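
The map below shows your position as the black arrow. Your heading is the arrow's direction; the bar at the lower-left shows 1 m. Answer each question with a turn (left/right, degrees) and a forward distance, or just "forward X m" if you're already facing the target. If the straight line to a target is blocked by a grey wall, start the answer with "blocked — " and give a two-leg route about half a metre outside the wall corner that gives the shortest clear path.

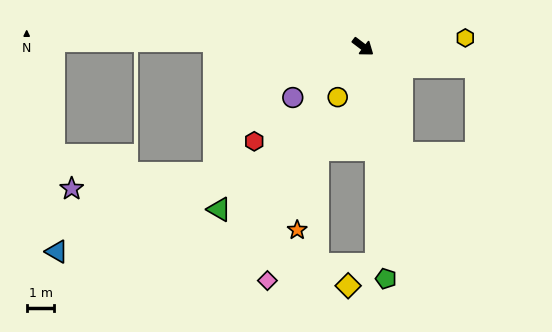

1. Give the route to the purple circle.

turn right 107°, forward 3.1 m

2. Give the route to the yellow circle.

turn right 80°, forward 2.0 m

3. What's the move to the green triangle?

turn right 94°, forward 7.8 m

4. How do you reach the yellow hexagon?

turn left 42°, forward 3.7 m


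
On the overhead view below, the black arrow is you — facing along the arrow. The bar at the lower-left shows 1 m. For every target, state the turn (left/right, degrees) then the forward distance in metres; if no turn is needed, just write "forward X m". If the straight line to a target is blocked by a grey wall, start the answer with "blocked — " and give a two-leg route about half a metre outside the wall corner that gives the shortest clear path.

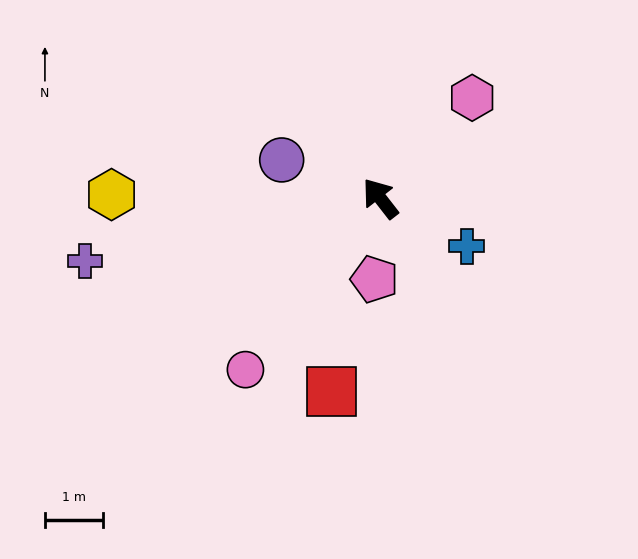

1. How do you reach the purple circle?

turn left 31°, forward 1.8 m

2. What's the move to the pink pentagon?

turn left 138°, forward 1.4 m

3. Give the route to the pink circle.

turn left 104°, forward 3.7 m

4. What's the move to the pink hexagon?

turn right 80°, forward 2.3 m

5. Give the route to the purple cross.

turn left 64°, forward 5.2 m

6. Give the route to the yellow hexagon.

turn left 51°, forward 4.6 m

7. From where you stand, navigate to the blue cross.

turn right 157°, forward 1.7 m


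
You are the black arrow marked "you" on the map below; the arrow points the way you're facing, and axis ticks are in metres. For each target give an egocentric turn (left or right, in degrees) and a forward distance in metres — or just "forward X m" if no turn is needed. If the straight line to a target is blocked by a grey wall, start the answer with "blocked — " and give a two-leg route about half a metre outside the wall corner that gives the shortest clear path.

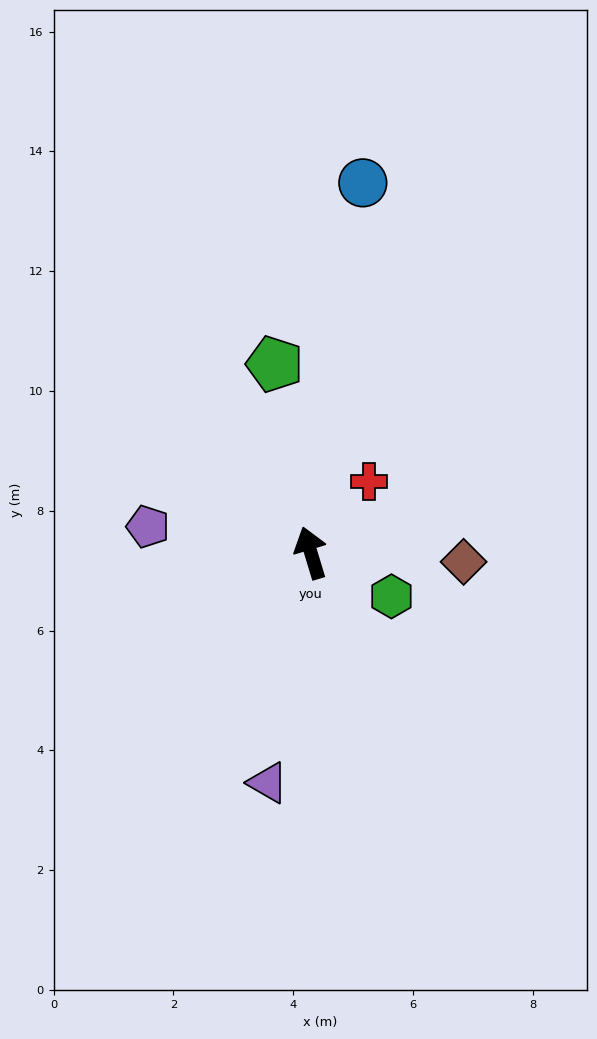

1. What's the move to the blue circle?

turn right 25°, forward 6.2 m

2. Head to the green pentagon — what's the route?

turn right 6°, forward 3.2 m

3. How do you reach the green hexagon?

turn right 135°, forward 1.5 m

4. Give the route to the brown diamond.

turn right 110°, forward 2.6 m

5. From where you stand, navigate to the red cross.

turn right 56°, forward 1.5 m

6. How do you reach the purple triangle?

turn left 153°, forward 3.9 m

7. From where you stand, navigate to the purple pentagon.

turn left 64°, forward 2.8 m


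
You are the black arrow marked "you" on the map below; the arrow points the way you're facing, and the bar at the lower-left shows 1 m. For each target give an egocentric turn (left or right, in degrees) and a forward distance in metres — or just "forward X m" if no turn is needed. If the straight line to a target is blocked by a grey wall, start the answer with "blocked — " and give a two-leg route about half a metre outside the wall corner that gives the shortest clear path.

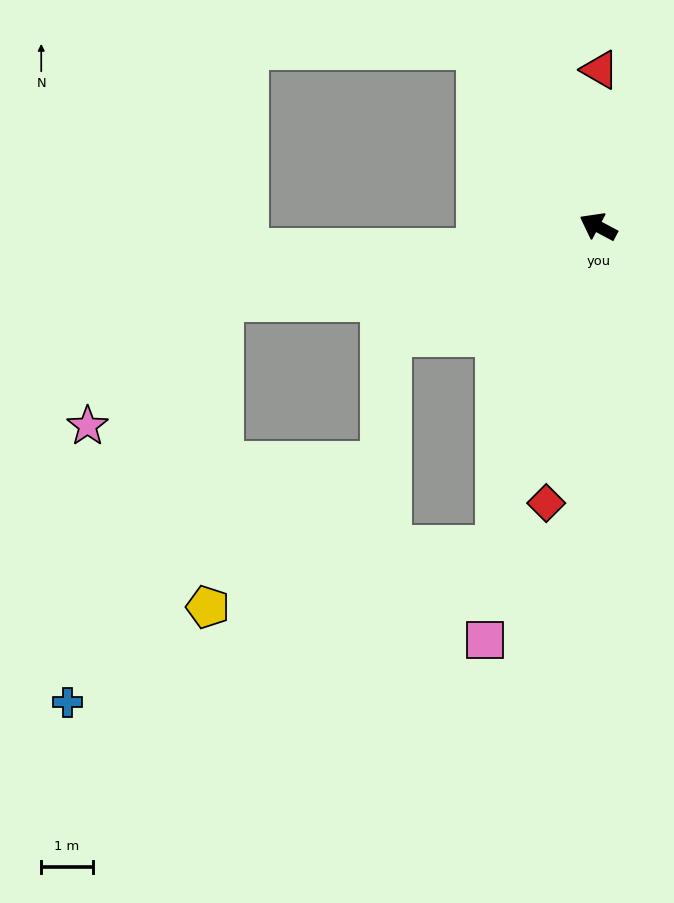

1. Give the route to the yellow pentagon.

blocked — turn left 101°, forward 6.6 m, then turn right 61°, forward 5.7 m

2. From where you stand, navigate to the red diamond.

turn left 107°, forward 5.5 m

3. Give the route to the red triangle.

turn right 63°, forward 3.1 m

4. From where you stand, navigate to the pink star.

blocked — turn left 39°, forward 7.5 m, then turn left 32°, forward 3.6 m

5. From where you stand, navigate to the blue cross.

blocked — turn left 101°, forward 6.6 m, then turn right 53°, forward 8.9 m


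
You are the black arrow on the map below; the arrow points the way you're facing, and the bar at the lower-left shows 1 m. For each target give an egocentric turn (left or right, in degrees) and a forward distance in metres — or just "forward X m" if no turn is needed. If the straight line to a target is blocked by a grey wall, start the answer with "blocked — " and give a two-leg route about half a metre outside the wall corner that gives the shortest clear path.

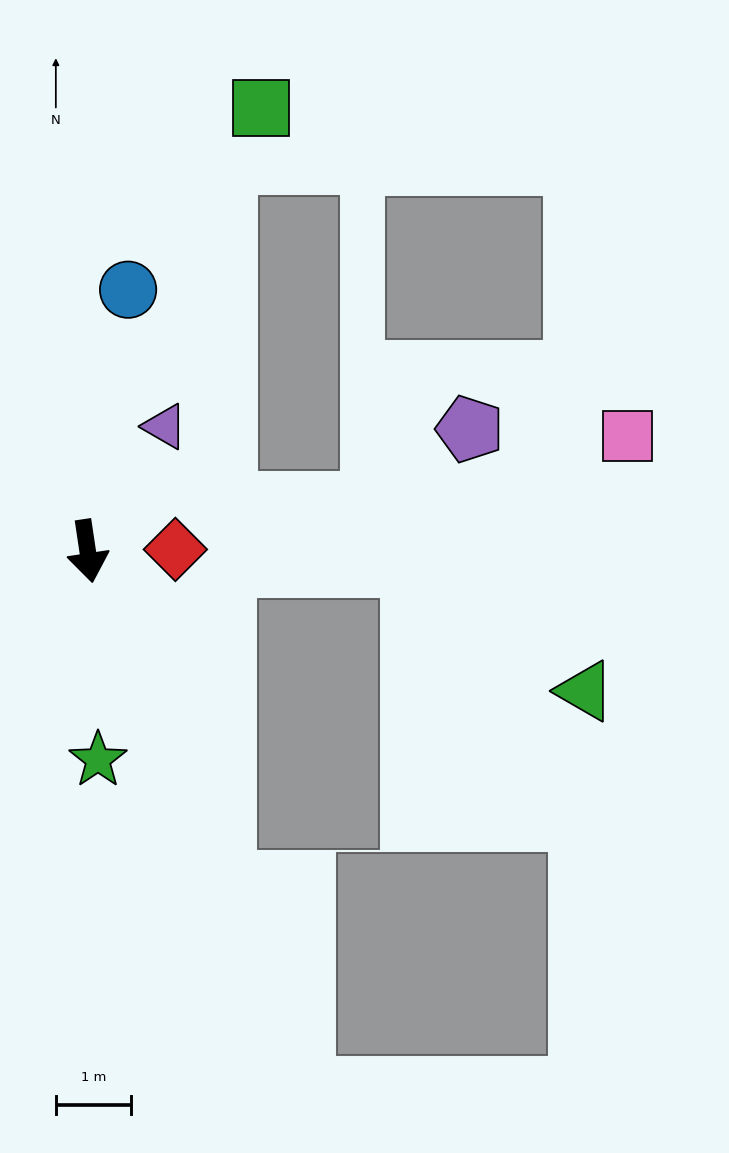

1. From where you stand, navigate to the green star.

turn right 6°, forward 2.8 m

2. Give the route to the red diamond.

turn left 83°, forward 1.2 m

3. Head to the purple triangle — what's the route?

turn left 140°, forward 1.9 m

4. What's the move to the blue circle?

turn left 163°, forward 3.5 m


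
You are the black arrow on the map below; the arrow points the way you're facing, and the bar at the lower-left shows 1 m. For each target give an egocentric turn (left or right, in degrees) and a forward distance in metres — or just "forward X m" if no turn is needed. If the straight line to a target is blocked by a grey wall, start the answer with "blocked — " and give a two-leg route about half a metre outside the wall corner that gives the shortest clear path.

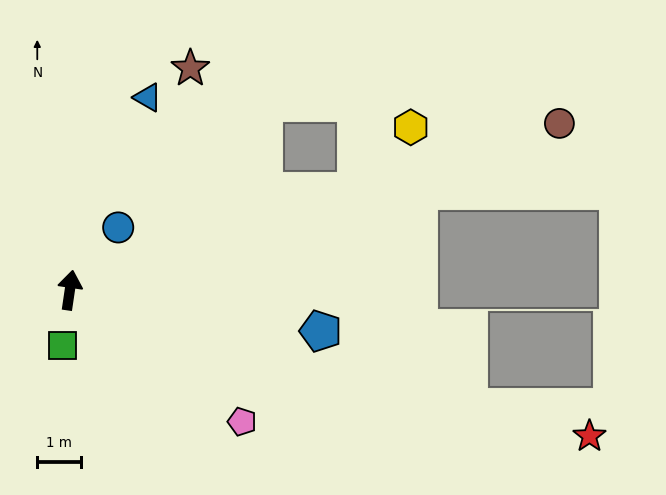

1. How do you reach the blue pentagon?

turn right 91°, forward 5.8 m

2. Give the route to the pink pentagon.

turn right 119°, forward 4.9 m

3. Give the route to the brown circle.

turn right 63°, forward 11.7 m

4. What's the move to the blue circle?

turn right 29°, forward 1.8 m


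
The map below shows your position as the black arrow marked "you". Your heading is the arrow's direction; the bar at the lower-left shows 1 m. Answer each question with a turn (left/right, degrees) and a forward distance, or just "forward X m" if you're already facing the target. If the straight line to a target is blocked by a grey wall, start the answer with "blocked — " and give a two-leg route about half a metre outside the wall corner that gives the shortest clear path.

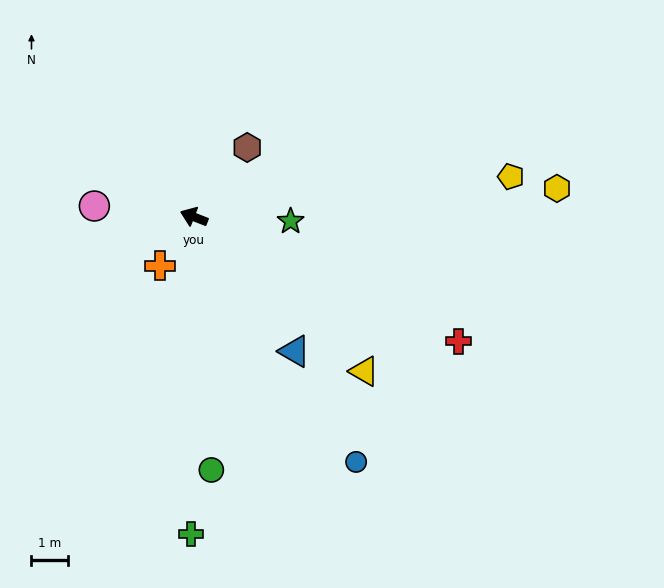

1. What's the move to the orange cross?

turn left 76°, forward 1.6 m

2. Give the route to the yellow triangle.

turn left 159°, forward 6.3 m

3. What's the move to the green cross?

turn left 111°, forward 8.7 m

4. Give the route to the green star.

turn right 161°, forward 2.7 m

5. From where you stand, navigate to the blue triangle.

turn left 148°, forward 4.6 m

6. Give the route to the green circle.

turn left 115°, forward 7.0 m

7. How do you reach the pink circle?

turn left 15°, forward 2.7 m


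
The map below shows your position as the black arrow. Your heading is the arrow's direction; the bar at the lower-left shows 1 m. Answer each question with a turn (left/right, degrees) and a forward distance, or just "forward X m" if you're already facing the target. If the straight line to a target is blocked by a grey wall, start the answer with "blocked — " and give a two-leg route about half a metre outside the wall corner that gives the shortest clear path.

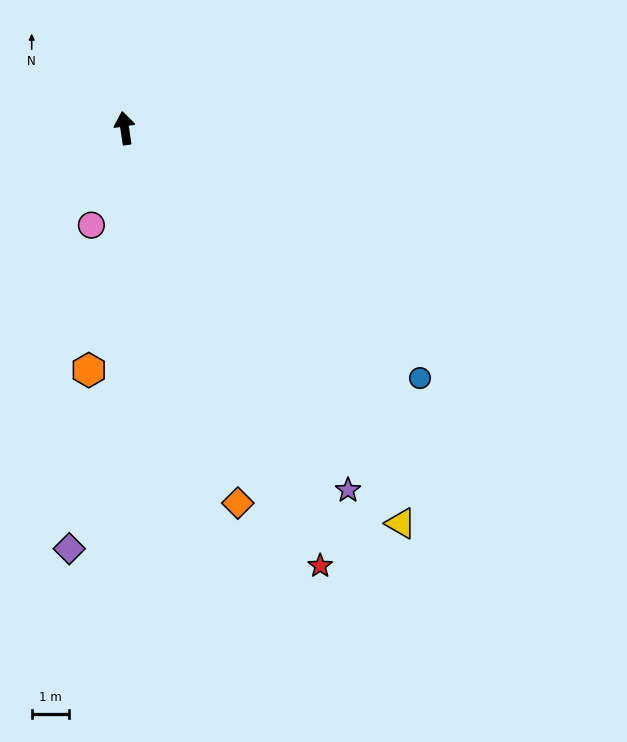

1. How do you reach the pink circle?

turn left 153°, forward 2.8 m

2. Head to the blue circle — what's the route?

turn right 139°, forward 10.4 m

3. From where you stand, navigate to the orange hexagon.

turn left 163°, forward 6.6 m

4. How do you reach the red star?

turn right 164°, forward 12.9 m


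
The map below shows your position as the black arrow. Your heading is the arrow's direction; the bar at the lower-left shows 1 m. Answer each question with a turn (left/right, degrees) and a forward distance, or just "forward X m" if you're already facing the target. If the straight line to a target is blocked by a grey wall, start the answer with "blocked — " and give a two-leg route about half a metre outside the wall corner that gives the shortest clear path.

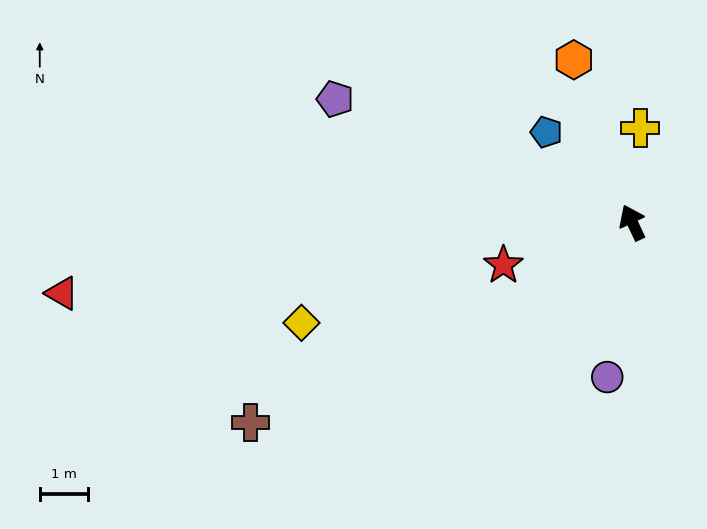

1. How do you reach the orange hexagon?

turn right 5°, forward 3.6 m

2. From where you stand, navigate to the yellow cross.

turn right 30°, forward 2.0 m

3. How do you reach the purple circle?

turn left 146°, forward 3.2 m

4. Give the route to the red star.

turn left 83°, forward 2.8 m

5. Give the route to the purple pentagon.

turn left 42°, forward 6.6 m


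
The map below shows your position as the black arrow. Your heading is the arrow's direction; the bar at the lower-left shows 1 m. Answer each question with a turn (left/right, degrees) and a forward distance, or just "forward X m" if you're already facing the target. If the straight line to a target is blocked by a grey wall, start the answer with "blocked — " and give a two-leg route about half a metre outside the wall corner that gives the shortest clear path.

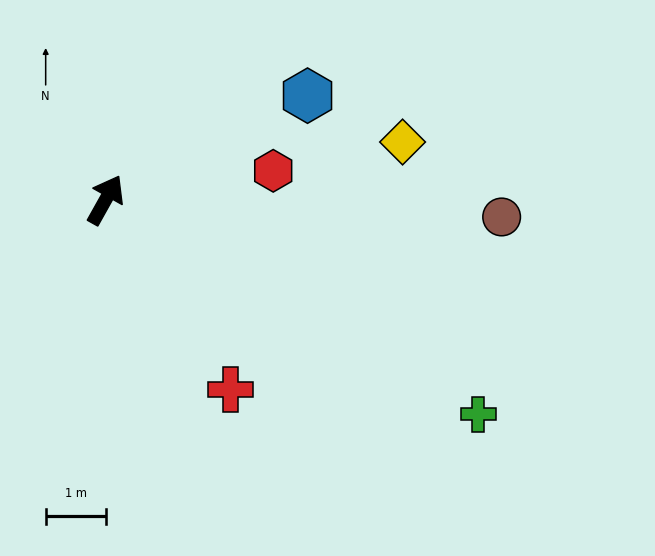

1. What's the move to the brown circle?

turn right 63°, forward 6.5 m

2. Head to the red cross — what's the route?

turn right 117°, forward 3.7 m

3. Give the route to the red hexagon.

turn right 51°, forward 2.8 m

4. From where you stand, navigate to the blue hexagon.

turn right 33°, forward 3.7 m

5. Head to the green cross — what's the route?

turn right 91°, forward 7.1 m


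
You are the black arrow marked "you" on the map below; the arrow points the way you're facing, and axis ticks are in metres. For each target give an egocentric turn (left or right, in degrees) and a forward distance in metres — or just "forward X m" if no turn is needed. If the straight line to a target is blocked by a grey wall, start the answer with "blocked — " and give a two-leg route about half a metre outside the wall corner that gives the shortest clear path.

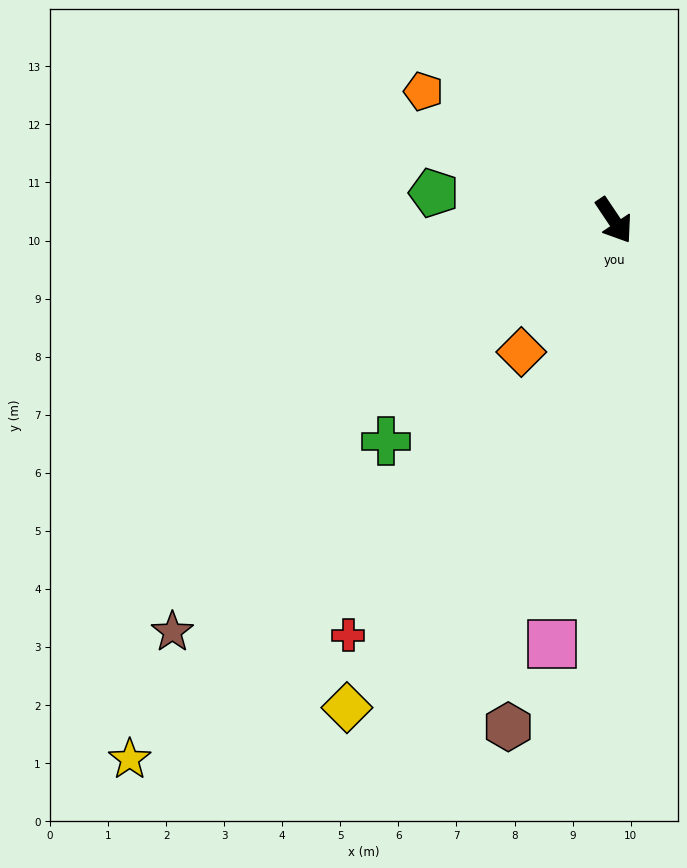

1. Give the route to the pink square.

turn right 42°, forward 7.4 m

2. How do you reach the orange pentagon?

turn right 158°, forward 4.0 m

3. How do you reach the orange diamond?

turn right 69°, forward 2.8 m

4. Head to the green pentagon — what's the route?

turn right 133°, forward 3.1 m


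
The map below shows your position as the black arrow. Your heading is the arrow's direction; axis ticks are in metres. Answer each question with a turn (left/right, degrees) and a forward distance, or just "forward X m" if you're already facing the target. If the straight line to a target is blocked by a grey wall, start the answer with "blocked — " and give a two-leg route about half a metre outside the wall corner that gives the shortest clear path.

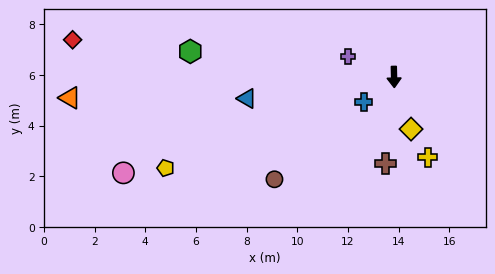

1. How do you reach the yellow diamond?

turn left 17°, forward 2.2 m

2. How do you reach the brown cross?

turn right 7°, forward 3.4 m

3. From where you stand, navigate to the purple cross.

turn right 116°, forward 2.0 m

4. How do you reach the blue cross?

turn right 52°, forward 1.6 m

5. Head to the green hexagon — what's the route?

turn right 99°, forward 8.1 m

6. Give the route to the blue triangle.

turn right 83°, forward 5.9 m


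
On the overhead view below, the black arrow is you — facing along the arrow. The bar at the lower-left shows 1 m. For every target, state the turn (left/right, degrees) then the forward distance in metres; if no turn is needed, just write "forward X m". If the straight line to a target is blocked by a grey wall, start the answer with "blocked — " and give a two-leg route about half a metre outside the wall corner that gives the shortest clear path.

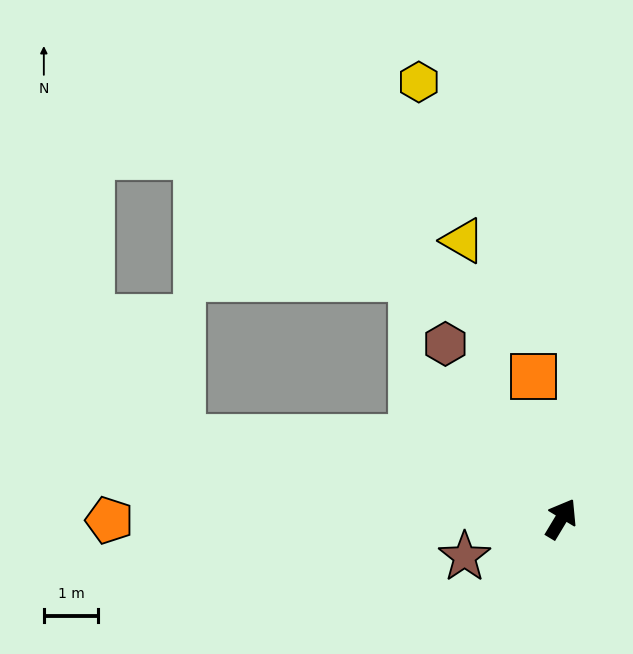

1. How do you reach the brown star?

turn left 142°, forward 1.9 m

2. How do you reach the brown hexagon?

turn left 65°, forward 3.8 m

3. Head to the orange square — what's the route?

turn left 42°, forward 2.7 m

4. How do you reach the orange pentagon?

turn left 121°, forward 8.3 m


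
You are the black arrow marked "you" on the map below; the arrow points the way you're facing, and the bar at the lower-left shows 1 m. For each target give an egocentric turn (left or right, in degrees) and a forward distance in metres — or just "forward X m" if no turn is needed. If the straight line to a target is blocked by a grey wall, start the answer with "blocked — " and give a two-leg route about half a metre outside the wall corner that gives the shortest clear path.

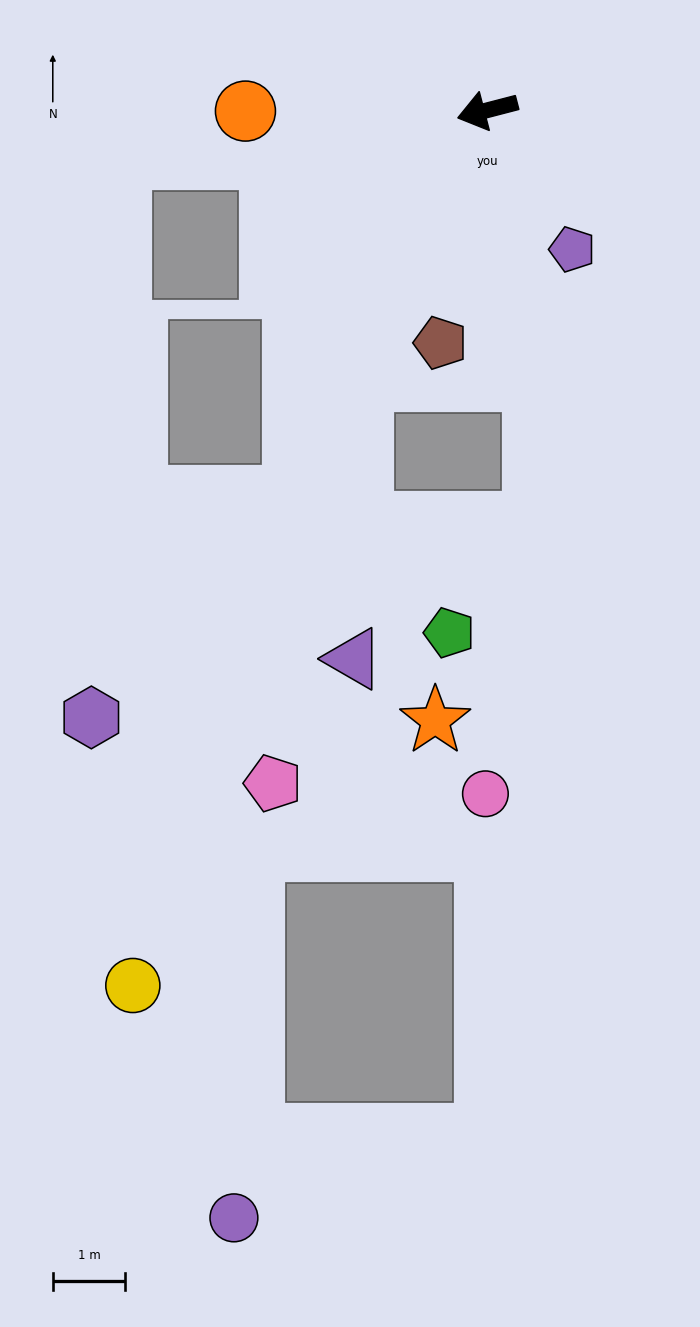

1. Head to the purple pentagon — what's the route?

turn left 107°, forward 2.3 m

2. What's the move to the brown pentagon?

turn left 64°, forward 3.3 m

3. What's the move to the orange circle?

turn right 14°, forward 3.3 m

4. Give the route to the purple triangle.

blocked — turn left 51°, forward 4.1 m, then turn left 23°, forward 3.9 m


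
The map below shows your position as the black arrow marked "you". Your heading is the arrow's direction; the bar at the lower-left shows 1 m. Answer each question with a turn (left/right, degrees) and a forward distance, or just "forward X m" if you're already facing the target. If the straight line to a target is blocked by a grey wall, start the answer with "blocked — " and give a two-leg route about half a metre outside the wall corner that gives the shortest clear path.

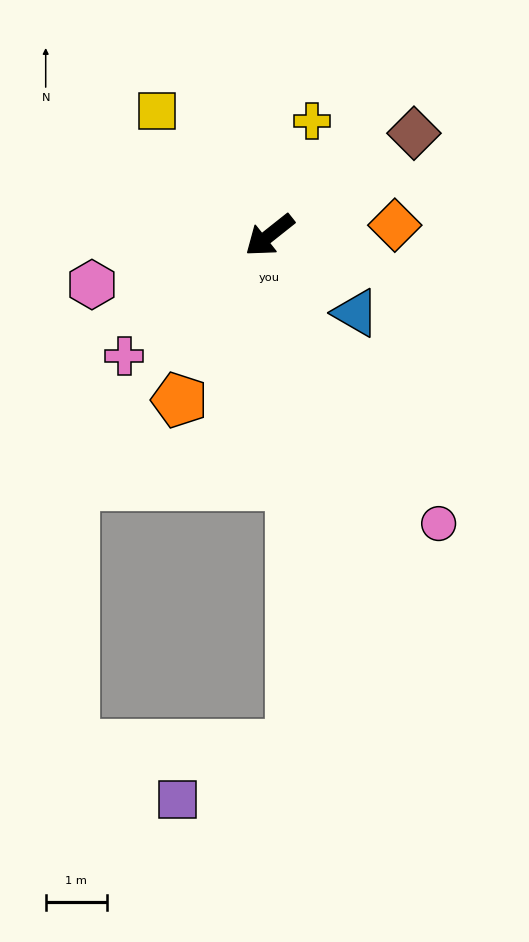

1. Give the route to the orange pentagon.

turn left 23°, forward 3.1 m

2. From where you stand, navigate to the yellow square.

turn right 86°, forward 2.7 m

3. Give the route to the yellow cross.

turn right 149°, forward 2.0 m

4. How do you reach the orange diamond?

turn left 146°, forward 2.1 m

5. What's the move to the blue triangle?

turn left 100°, forward 1.9 m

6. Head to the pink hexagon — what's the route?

turn right 23°, forward 3.0 m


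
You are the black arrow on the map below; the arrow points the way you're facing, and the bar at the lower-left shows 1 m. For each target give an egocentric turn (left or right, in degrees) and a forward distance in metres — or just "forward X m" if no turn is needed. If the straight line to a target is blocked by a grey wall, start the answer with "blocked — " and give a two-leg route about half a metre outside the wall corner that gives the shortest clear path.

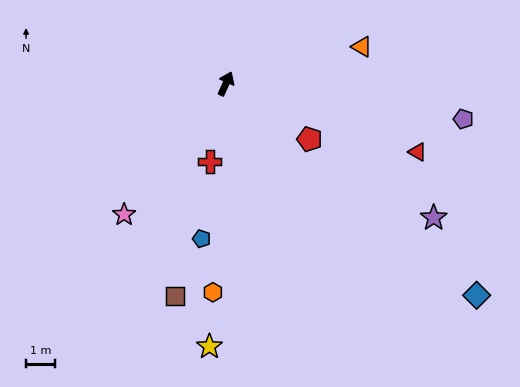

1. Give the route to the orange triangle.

turn right 50°, forward 4.9 m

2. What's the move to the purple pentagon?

turn right 74°, forward 8.4 m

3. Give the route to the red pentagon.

turn right 99°, forward 3.5 m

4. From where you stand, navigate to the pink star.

turn left 166°, forward 5.8 m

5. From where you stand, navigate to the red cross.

turn right 167°, forward 2.8 m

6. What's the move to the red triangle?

turn right 85°, forward 7.1 m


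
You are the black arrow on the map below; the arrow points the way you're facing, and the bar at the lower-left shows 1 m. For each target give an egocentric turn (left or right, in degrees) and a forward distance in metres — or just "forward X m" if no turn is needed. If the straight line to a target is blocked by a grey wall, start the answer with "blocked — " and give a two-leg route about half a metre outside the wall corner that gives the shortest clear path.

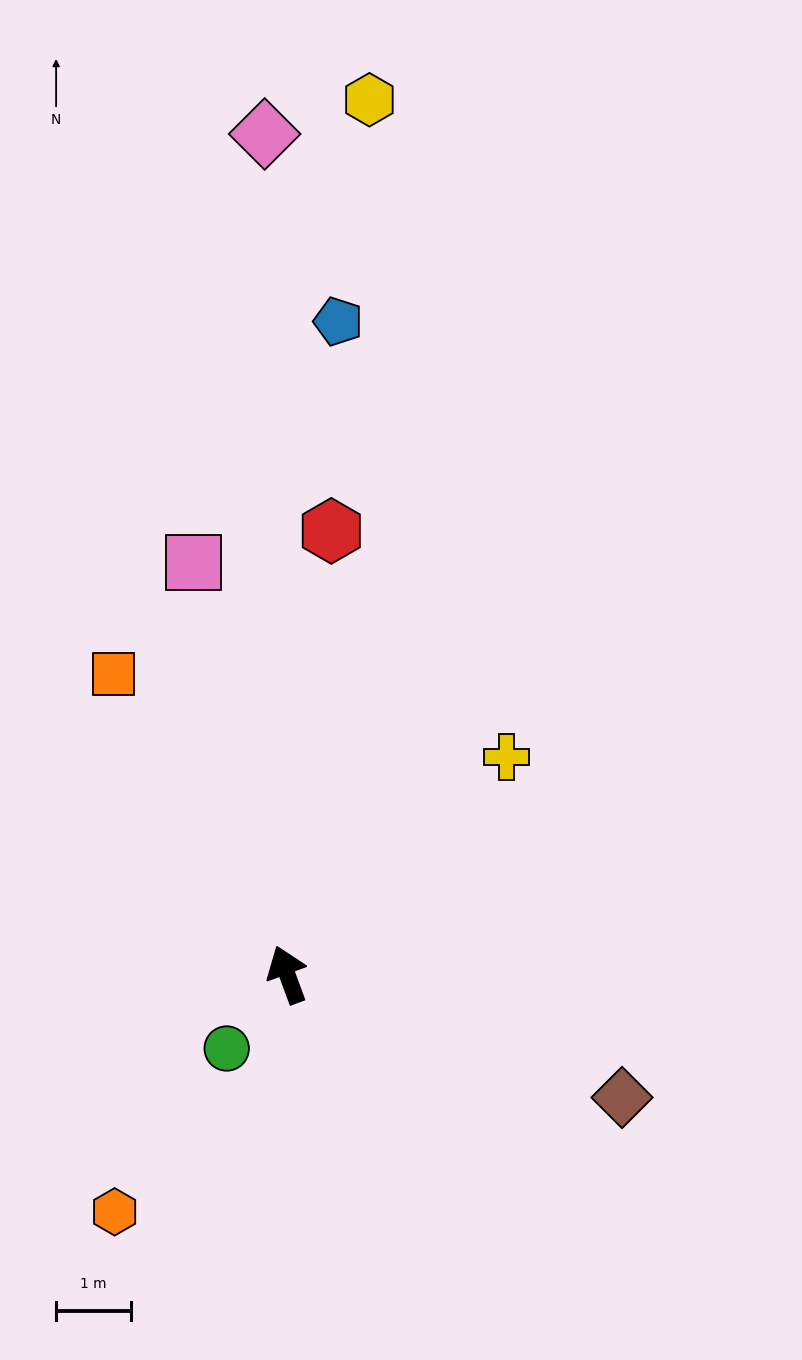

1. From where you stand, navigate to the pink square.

turn right 7°, forward 5.6 m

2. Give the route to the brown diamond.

turn right 130°, forward 4.7 m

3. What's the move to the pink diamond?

turn right 19°, forward 11.2 m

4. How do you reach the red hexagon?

turn right 26°, forward 5.9 m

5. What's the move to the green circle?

turn left 121°, forward 1.3 m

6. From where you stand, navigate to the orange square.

turn left 10°, forward 4.6 m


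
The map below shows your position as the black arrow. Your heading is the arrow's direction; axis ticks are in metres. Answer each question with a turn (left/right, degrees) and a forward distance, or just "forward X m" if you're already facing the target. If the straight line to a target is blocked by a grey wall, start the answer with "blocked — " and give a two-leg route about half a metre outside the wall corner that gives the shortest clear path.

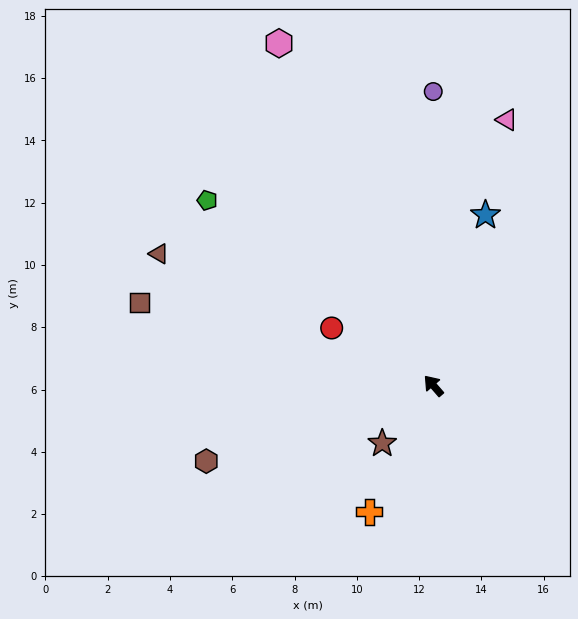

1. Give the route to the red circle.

turn left 19°, forward 3.8 m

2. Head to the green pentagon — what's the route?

turn left 10°, forward 9.4 m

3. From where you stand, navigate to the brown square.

turn left 33°, forward 9.8 m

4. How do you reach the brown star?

turn left 97°, forward 2.5 m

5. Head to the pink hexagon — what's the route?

turn right 17°, forward 12.1 m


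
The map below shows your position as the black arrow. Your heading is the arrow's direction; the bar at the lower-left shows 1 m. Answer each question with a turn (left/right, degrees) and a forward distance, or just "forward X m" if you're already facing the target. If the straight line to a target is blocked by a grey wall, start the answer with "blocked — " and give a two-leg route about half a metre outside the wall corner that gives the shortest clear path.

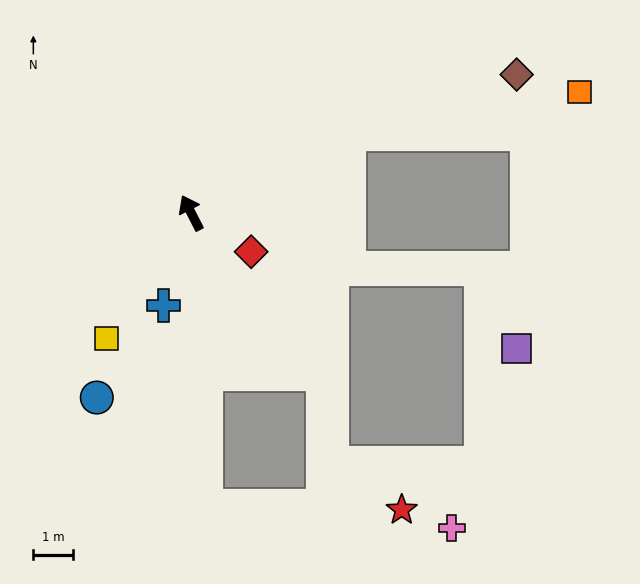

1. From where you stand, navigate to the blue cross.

turn left 136°, forward 2.4 m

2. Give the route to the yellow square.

turn left 119°, forward 3.8 m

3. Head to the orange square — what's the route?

blocked — turn right 90°, forward 4.4 m, then turn right 17°, forward 5.8 m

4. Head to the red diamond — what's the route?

turn right 150°, forward 1.8 m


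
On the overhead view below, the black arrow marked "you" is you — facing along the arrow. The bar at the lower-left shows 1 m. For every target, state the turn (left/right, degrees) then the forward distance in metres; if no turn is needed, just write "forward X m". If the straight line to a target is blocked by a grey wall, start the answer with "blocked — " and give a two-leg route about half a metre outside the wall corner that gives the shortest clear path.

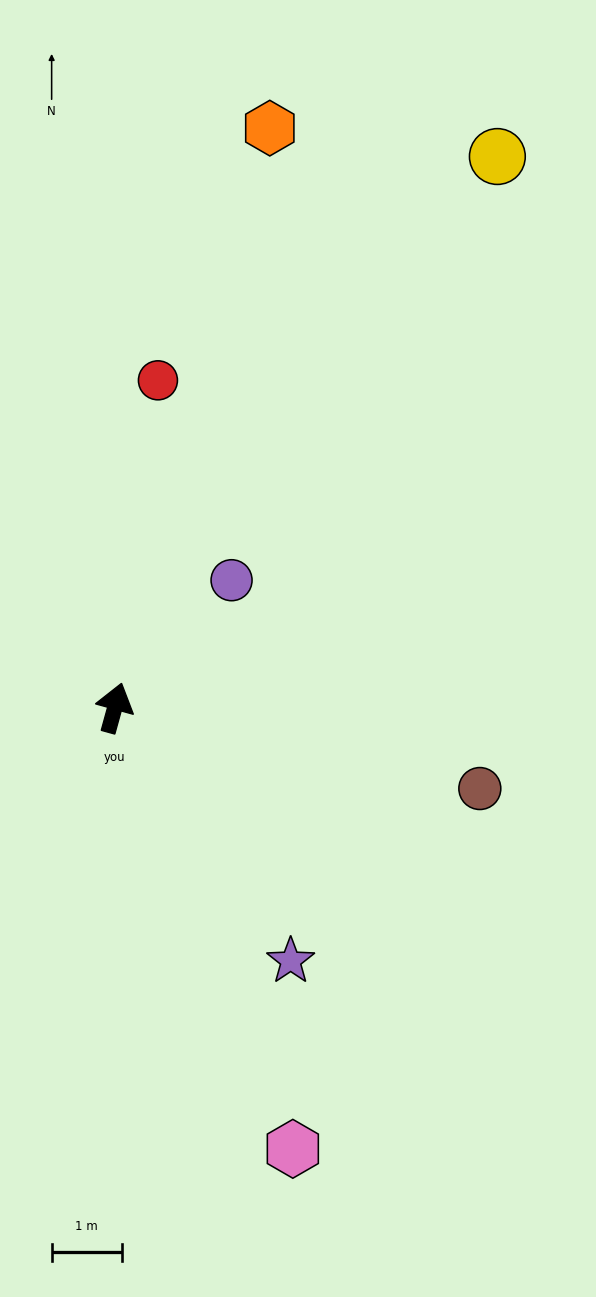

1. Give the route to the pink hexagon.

turn right 143°, forward 6.8 m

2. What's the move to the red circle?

turn left 8°, forward 4.7 m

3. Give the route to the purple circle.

turn right 27°, forward 2.5 m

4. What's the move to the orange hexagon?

forward 8.5 m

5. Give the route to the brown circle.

turn right 87°, forward 5.3 m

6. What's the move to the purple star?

turn right 130°, forward 4.4 m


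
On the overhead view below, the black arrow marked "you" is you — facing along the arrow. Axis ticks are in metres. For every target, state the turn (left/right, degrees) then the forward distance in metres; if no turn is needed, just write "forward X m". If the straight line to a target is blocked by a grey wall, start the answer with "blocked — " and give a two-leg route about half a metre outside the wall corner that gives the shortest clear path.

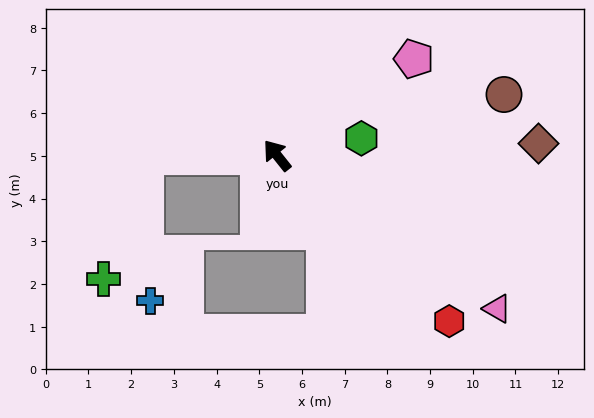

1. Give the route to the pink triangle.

turn right 163°, forward 6.3 m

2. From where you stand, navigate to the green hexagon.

turn right 117°, forward 2.0 m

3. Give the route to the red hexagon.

turn right 172°, forward 5.6 m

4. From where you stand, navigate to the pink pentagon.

turn right 93°, forward 3.9 m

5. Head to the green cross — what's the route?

blocked — turn left 52°, forward 3.1 m, then turn left 70°, forward 3.0 m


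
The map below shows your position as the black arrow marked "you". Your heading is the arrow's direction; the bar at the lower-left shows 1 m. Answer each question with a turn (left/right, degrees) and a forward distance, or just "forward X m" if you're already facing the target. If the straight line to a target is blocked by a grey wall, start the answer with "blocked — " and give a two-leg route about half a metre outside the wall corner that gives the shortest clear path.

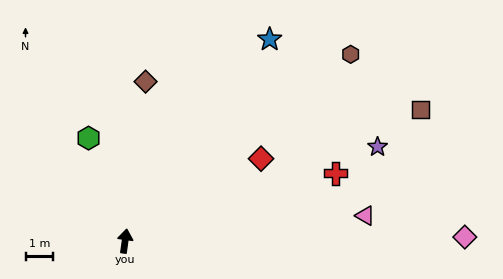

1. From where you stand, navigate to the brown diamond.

forward 5.8 m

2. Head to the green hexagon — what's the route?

turn left 27°, forward 3.9 m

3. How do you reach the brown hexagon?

turn right 42°, forward 10.6 m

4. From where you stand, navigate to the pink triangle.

turn right 76°, forward 8.7 m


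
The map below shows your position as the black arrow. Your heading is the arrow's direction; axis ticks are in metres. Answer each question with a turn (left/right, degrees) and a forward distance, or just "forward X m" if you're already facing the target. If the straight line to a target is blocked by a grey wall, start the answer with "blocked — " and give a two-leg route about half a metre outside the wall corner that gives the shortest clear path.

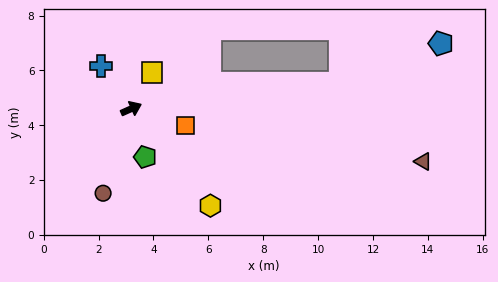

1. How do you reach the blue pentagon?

blocked — turn right 17°, forward 7.7 m, then turn left 15°, forward 4.0 m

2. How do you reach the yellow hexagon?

turn right 75°, forward 4.6 m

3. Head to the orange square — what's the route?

turn right 41°, forward 2.1 m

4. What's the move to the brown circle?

turn right 132°, forward 3.2 m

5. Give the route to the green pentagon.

turn right 98°, forward 1.8 m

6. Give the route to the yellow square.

turn left 36°, forward 1.5 m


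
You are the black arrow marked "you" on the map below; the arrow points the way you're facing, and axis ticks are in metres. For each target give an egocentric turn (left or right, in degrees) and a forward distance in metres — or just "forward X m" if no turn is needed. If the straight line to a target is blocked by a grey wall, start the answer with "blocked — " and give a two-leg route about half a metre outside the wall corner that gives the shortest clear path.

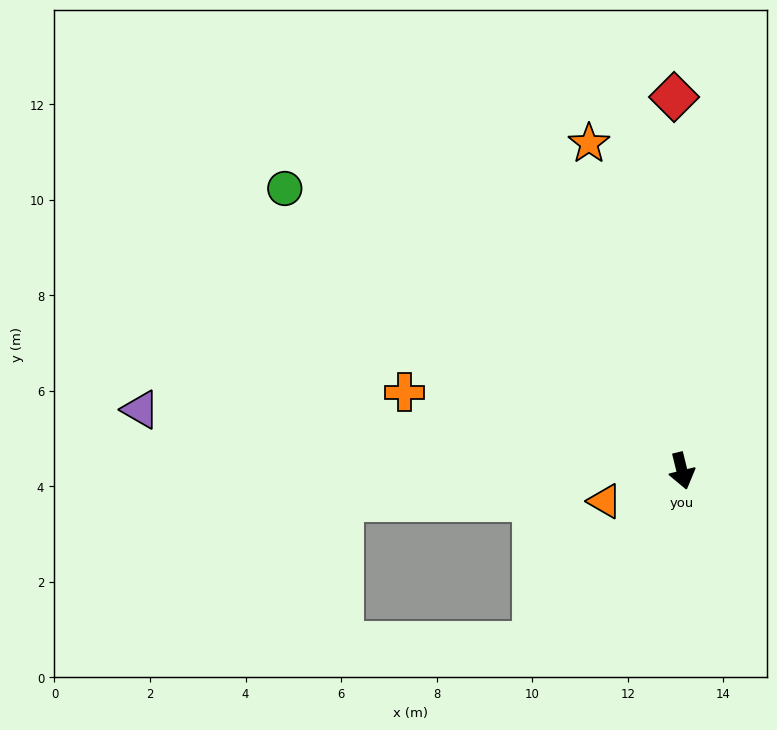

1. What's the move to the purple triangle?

turn right 110°, forward 11.4 m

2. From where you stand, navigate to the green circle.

turn right 139°, forward 10.2 m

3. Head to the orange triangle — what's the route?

turn right 82°, forward 1.7 m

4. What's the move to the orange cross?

turn right 120°, forward 6.0 m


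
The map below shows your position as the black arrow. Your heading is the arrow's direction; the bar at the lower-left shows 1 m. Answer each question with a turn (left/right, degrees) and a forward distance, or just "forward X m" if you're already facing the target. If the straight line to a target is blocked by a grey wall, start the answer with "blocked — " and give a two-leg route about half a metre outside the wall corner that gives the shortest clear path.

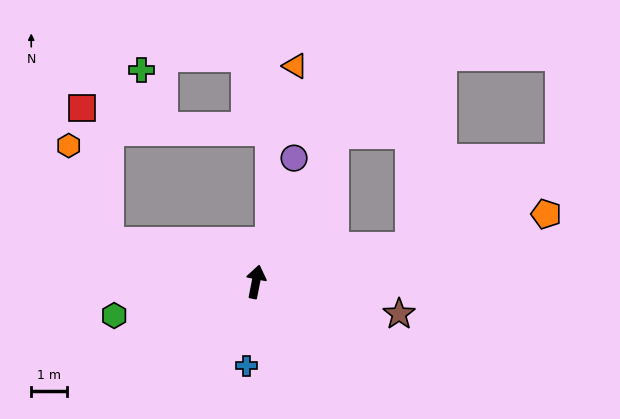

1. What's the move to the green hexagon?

turn left 115°, forward 4.1 m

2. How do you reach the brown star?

turn right 92°, forward 4.1 m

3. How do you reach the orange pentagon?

turn right 66°, forward 8.4 m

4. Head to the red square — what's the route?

blocked — turn left 86°, forward 4.3 m, then turn right 63°, forward 3.9 m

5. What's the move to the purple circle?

turn right 6°, forward 3.7 m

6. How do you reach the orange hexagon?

blocked — turn left 86°, forward 4.3 m, then turn right 52°, forward 3.0 m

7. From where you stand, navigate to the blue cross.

turn right 175°, forward 2.4 m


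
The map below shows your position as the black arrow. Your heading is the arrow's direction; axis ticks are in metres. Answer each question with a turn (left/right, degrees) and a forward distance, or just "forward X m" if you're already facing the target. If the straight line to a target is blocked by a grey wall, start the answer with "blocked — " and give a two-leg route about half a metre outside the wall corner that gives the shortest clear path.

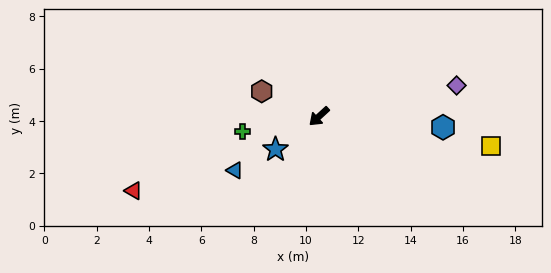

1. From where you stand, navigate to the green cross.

turn right 32°, forward 3.0 m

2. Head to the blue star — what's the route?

turn right 5°, forward 2.1 m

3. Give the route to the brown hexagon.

turn right 66°, forward 2.4 m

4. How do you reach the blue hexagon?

turn left 132°, forward 4.8 m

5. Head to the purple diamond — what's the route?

turn left 150°, forward 5.4 m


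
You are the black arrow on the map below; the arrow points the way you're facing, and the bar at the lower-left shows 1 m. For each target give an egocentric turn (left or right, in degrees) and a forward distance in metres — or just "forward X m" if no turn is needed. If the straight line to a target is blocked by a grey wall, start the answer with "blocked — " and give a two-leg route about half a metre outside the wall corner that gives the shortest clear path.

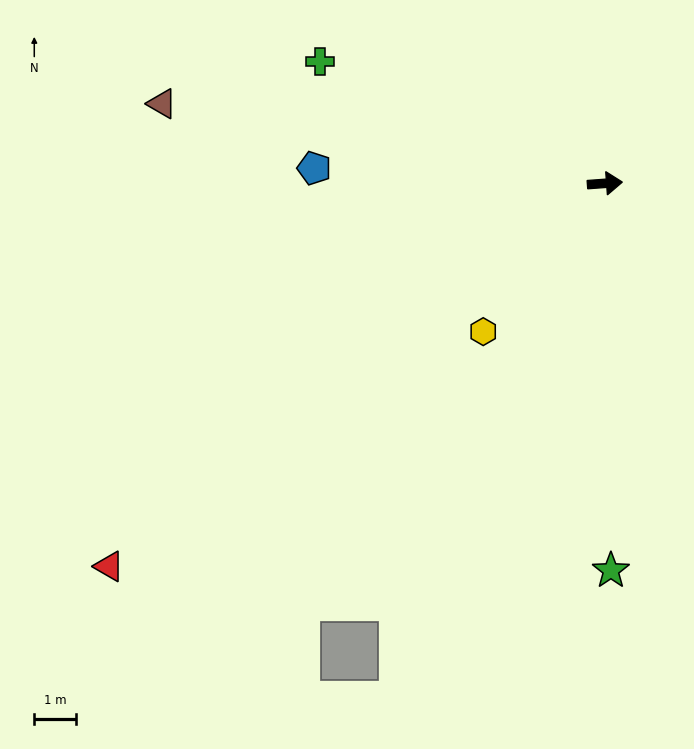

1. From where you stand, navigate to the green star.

turn right 93°, forward 9.3 m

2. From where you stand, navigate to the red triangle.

turn right 146°, forward 15.0 m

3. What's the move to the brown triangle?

turn left 166°, forward 10.8 m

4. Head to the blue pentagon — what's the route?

turn left 173°, forward 7.0 m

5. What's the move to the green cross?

turn left 153°, forward 7.4 m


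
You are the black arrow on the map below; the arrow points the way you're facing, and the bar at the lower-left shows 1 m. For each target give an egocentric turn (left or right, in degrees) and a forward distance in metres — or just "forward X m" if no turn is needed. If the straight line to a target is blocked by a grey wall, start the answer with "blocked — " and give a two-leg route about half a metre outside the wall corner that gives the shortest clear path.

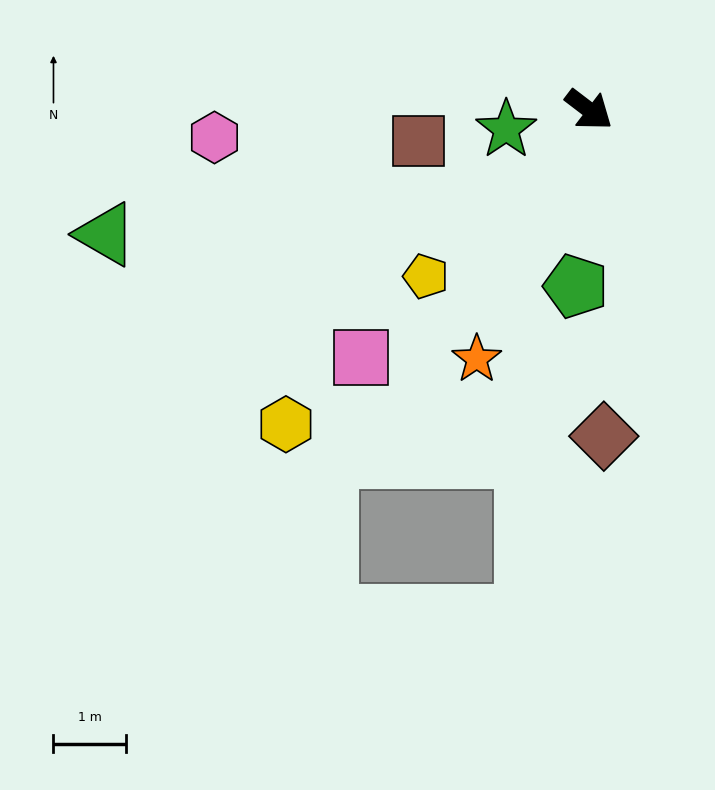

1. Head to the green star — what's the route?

turn right 129°, forward 1.2 m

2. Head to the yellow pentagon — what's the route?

turn right 97°, forward 3.2 m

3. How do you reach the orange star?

turn right 77°, forward 3.8 m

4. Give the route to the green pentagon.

turn right 57°, forward 2.4 m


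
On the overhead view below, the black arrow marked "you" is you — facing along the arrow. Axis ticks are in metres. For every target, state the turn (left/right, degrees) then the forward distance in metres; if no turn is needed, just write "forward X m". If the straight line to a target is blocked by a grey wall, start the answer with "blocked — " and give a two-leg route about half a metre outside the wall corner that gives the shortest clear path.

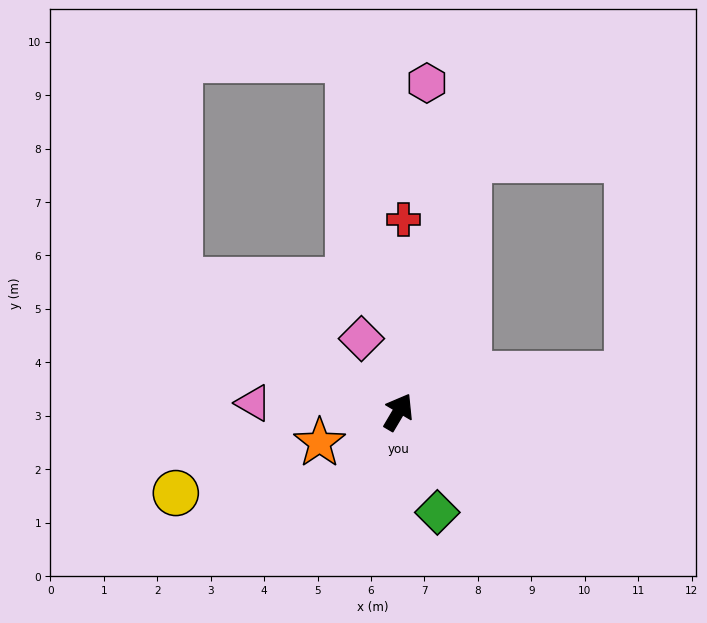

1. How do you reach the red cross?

turn left 29°, forward 3.6 m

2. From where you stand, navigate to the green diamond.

turn right 128°, forward 2.0 m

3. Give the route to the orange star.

turn left 142°, forward 1.6 m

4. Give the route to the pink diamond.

turn left 57°, forward 1.5 m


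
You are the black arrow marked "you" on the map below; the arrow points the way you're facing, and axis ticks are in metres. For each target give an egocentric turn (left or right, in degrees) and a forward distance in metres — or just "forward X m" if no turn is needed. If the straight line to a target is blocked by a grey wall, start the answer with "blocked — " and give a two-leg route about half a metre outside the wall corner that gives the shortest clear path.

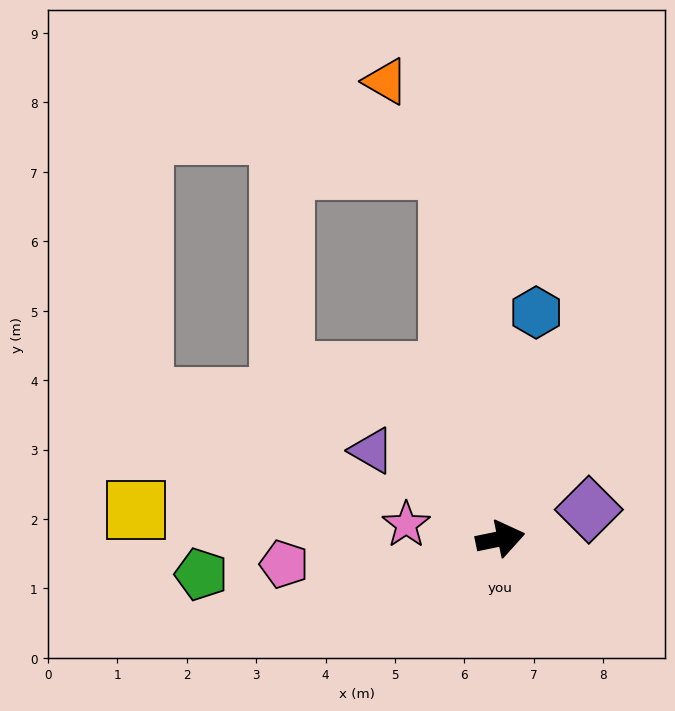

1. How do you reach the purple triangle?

turn left 134°, forward 2.2 m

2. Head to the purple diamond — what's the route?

turn left 7°, forward 1.3 m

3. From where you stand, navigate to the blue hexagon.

turn left 69°, forward 3.3 m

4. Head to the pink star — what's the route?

turn left 160°, forward 1.4 m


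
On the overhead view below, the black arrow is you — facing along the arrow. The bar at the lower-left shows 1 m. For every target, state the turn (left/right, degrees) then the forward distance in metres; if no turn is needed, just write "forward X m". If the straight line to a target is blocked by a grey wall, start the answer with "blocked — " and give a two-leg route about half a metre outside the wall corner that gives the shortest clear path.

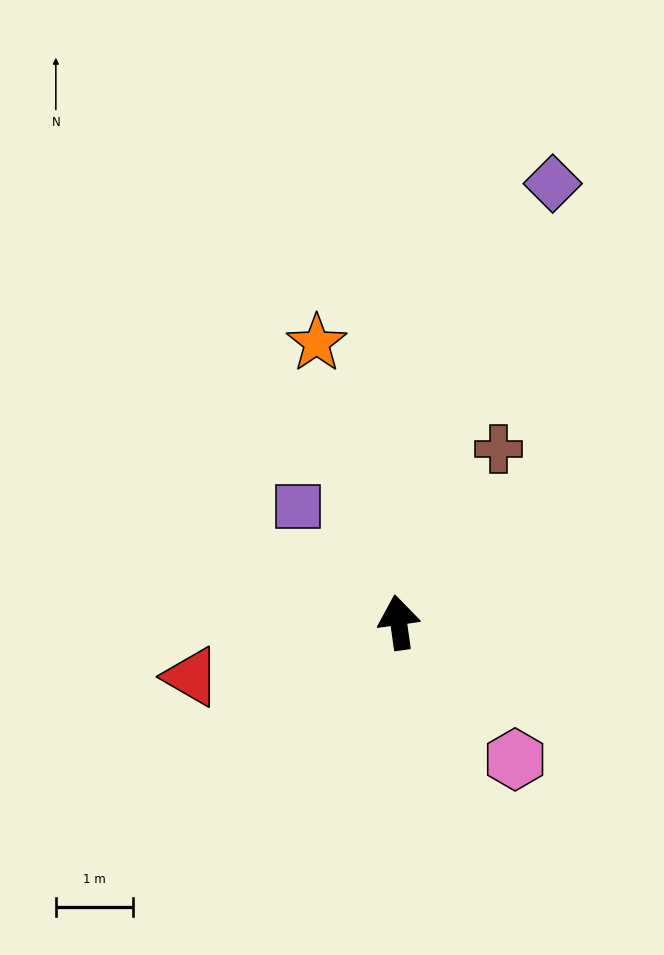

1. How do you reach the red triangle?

turn left 97°, forward 2.8 m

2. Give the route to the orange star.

turn left 8°, forward 3.8 m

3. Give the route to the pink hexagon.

turn right 148°, forward 2.3 m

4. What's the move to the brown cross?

turn right 38°, forward 2.6 m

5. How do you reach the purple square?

turn left 33°, forward 2.0 m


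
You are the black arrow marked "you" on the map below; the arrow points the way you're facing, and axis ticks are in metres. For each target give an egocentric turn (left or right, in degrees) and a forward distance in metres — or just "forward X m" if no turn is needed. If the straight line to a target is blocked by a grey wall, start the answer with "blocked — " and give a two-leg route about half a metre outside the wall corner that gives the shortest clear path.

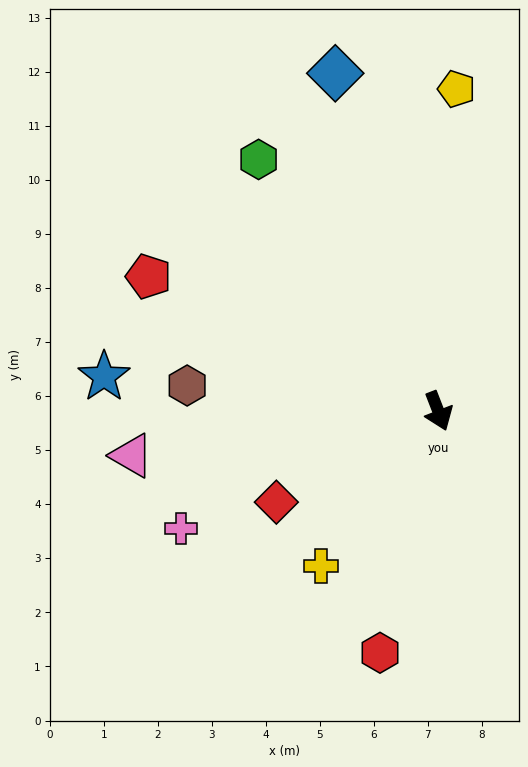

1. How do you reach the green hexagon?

turn right 166°, forward 5.7 m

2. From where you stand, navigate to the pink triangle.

turn right 103°, forward 5.7 m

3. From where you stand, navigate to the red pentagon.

turn right 136°, forward 5.9 m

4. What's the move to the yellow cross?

turn right 58°, forward 3.6 m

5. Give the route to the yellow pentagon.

turn left 156°, forward 6.0 m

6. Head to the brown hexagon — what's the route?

turn right 117°, forward 4.7 m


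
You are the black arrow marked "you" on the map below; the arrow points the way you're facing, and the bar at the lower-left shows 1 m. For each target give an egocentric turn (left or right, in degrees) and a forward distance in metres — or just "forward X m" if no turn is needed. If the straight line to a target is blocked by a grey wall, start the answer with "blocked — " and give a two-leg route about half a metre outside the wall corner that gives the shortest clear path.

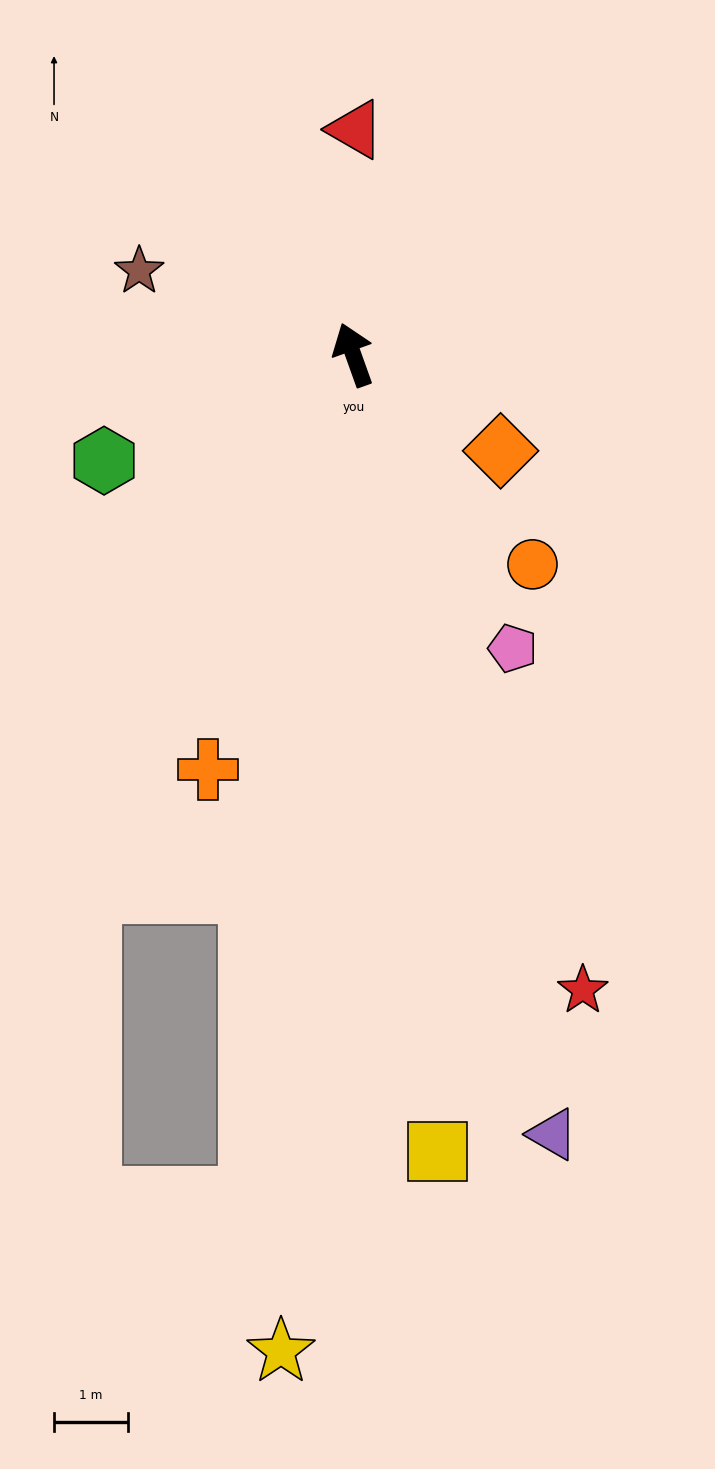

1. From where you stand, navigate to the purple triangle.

turn left 175°, forward 10.9 m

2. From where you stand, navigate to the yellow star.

turn left 156°, forward 13.5 m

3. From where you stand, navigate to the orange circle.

turn right 159°, forward 3.7 m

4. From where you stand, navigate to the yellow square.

turn left 166°, forward 10.8 m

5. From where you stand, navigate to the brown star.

turn left 49°, forward 3.1 m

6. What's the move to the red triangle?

turn right 20°, forward 3.0 m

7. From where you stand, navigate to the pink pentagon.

turn right 171°, forward 4.5 m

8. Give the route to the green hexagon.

turn left 93°, forward 3.7 m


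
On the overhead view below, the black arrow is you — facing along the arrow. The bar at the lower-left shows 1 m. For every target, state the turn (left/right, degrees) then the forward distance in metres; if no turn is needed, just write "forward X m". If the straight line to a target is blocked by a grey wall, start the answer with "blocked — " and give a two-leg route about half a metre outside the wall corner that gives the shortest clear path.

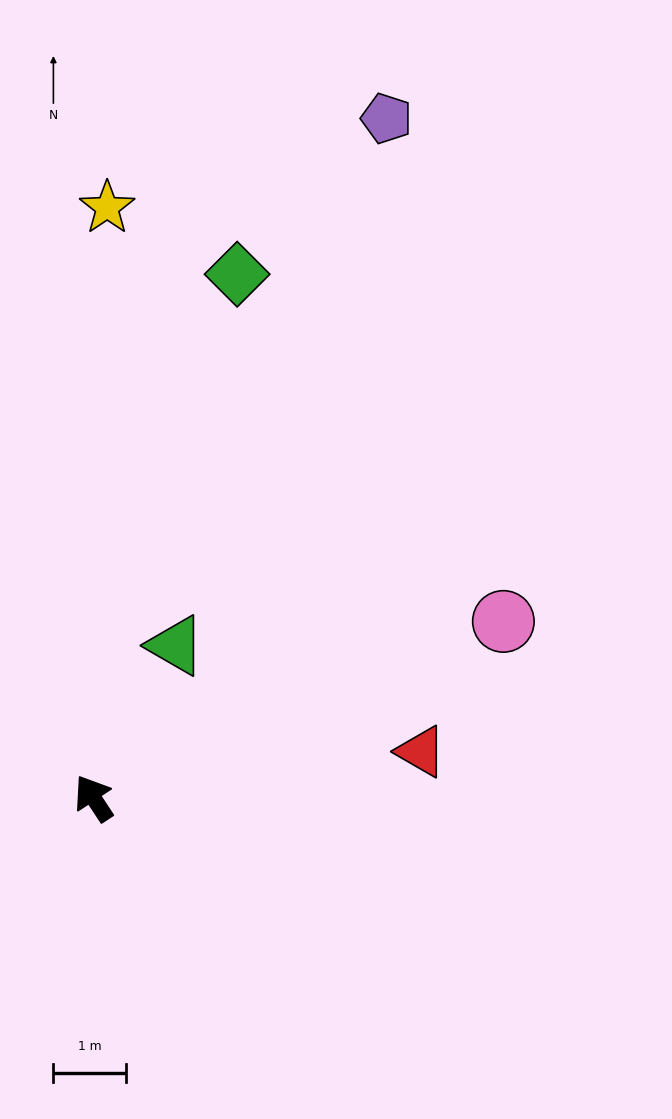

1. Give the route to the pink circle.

turn right 100°, forward 6.1 m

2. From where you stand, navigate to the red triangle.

turn right 115°, forward 4.5 m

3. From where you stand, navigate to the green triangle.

turn right 62°, forward 2.4 m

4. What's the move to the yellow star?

turn right 35°, forward 8.1 m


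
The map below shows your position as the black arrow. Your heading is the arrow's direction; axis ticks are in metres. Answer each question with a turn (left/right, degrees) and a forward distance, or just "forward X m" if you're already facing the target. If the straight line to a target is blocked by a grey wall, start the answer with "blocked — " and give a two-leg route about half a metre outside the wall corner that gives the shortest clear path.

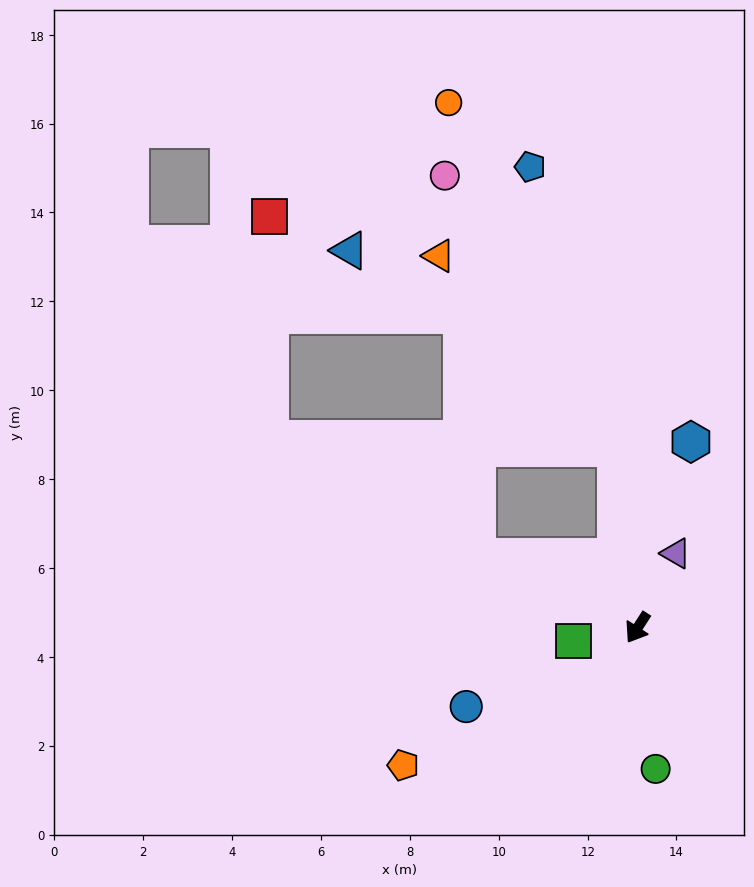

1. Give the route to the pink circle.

blocked — turn right 140°, forward 4.1 m, then turn left 25°, forward 7.2 m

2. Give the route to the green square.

turn right 45°, forward 1.5 m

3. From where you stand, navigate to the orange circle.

blocked — turn right 140°, forward 4.1 m, then turn left 19°, forward 8.6 m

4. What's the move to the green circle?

turn left 40°, forward 3.2 m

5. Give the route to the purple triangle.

turn right 174°, forward 1.9 m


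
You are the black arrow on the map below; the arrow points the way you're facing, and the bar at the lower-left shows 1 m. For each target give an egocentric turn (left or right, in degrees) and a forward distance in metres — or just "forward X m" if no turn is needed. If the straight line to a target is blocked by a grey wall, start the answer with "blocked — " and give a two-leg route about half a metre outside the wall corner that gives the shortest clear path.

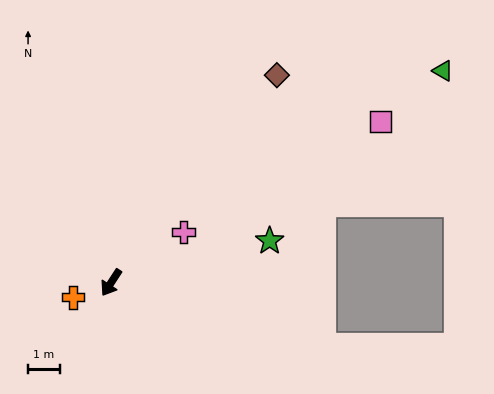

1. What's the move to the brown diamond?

turn left 174°, forward 8.3 m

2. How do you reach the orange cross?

turn right 36°, forward 1.3 m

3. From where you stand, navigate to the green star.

turn left 138°, forward 5.1 m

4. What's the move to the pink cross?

turn left 158°, forward 2.8 m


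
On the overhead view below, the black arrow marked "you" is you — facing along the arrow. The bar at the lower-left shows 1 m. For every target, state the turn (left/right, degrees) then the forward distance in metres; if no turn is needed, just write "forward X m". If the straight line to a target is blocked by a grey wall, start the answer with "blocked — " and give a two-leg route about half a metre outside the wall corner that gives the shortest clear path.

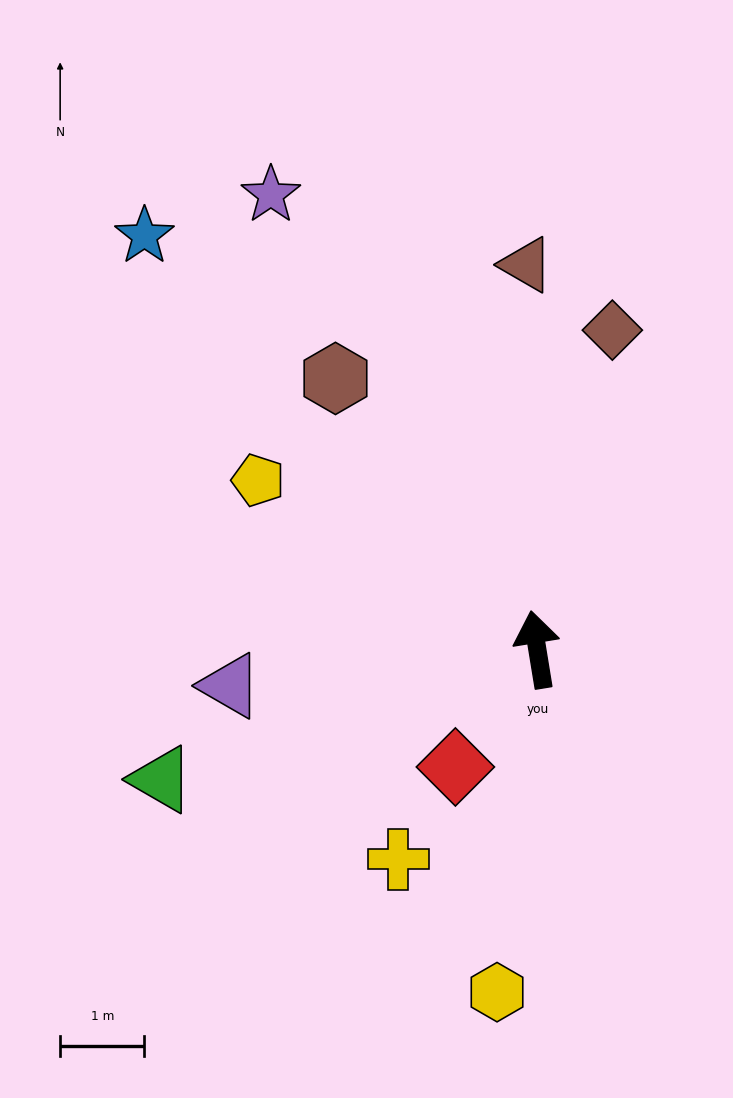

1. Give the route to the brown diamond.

turn right 22°, forward 3.9 m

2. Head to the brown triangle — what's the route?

turn right 8°, forward 4.6 m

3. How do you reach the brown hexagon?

turn left 27°, forward 4.0 m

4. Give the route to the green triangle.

turn left 100°, forward 4.7 m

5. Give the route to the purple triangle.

turn left 87°, forward 3.7 m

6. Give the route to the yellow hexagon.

turn left 164°, forward 4.1 m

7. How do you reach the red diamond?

turn left 136°, forward 1.7 m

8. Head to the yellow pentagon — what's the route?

turn left 50°, forward 3.9 m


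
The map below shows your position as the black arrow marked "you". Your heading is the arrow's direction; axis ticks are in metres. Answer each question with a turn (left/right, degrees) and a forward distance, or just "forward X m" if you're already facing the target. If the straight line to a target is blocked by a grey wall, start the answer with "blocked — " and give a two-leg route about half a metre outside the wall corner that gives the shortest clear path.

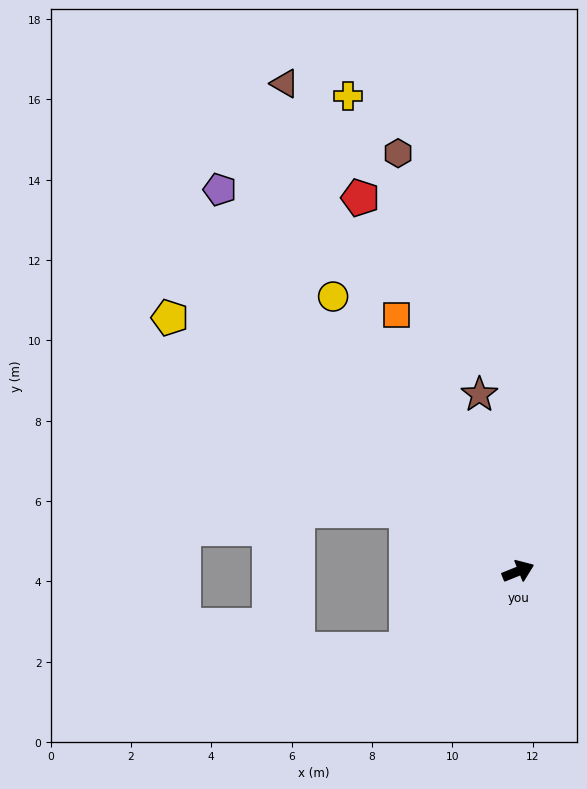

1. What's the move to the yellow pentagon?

turn left 122°, forward 10.7 m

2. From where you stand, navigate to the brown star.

turn left 80°, forward 4.5 m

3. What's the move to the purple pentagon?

turn left 106°, forward 12.1 m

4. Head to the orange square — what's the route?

turn left 94°, forward 7.1 m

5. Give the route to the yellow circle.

turn left 102°, forward 8.2 m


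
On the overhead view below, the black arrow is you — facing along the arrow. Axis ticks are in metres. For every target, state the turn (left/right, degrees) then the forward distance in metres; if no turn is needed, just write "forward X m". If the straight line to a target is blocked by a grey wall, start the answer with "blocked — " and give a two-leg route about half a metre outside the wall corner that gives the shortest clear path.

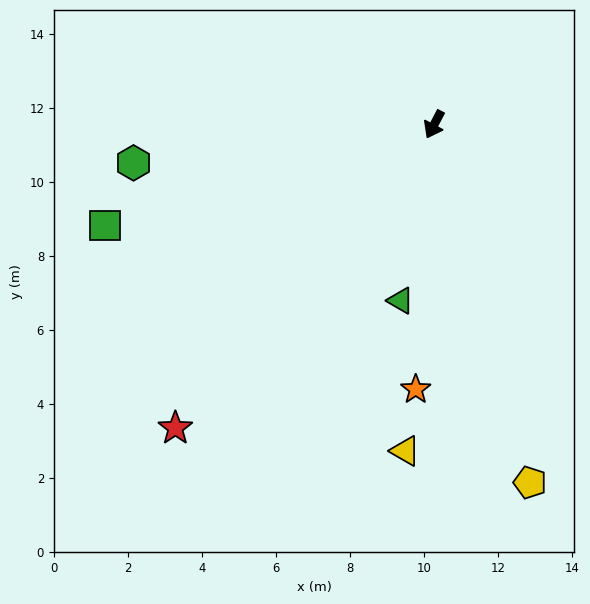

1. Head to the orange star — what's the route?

turn left 24°, forward 7.2 m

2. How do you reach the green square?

turn right 45°, forward 9.3 m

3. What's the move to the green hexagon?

turn right 55°, forward 8.2 m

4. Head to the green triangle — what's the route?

turn left 17°, forward 4.8 m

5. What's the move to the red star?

turn right 13°, forward 10.8 m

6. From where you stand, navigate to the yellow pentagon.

turn left 43°, forward 10.0 m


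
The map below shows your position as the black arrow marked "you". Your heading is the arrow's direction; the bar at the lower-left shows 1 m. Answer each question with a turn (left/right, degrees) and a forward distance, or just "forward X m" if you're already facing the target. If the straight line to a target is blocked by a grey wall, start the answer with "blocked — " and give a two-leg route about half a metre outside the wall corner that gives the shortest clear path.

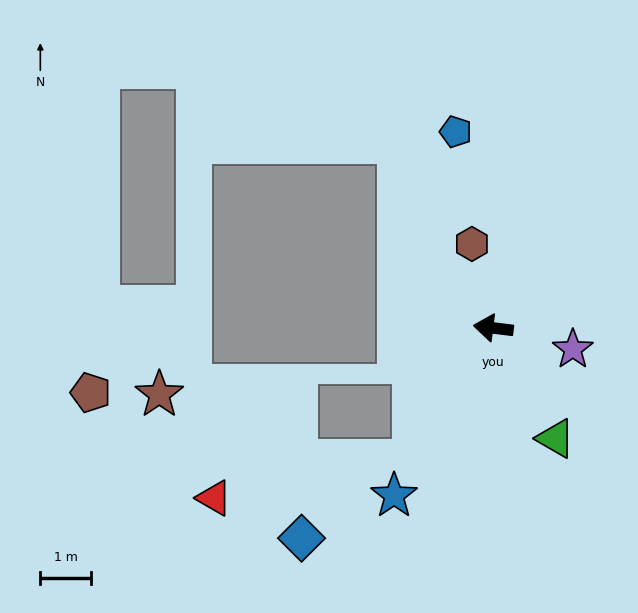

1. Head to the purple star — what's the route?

turn left 172°, forward 1.6 m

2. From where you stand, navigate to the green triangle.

turn left 126°, forward 2.5 m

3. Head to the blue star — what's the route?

turn left 66°, forward 3.8 m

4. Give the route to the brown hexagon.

turn right 69°, forward 1.7 m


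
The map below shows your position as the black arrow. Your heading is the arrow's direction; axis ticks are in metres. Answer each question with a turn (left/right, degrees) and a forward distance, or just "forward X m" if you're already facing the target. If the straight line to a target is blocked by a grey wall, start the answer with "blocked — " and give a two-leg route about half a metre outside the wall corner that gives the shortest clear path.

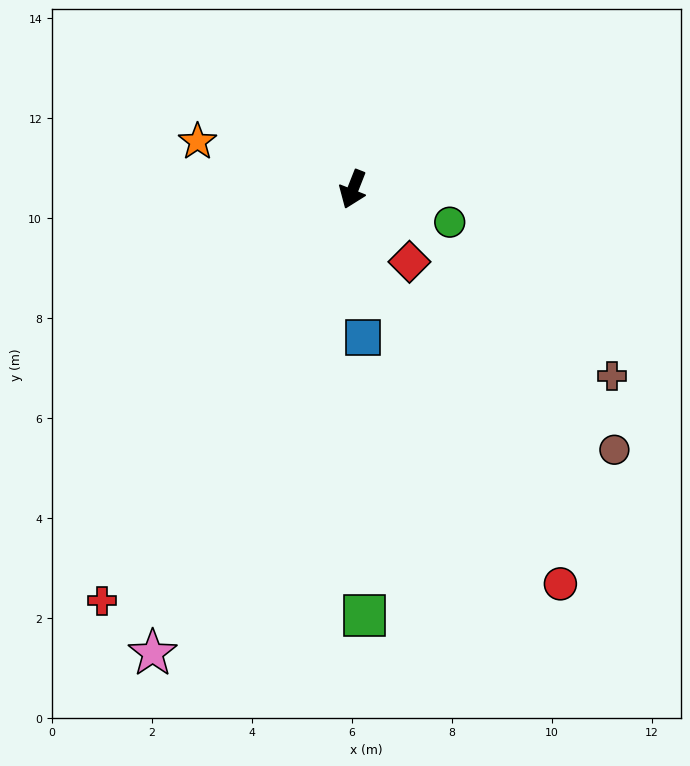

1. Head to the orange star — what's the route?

turn right 86°, forward 3.3 m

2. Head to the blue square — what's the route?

turn left 25°, forward 3.0 m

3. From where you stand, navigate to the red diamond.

turn left 60°, forward 1.8 m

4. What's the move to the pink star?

forward 10.1 m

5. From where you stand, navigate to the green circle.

turn left 93°, forward 2.0 m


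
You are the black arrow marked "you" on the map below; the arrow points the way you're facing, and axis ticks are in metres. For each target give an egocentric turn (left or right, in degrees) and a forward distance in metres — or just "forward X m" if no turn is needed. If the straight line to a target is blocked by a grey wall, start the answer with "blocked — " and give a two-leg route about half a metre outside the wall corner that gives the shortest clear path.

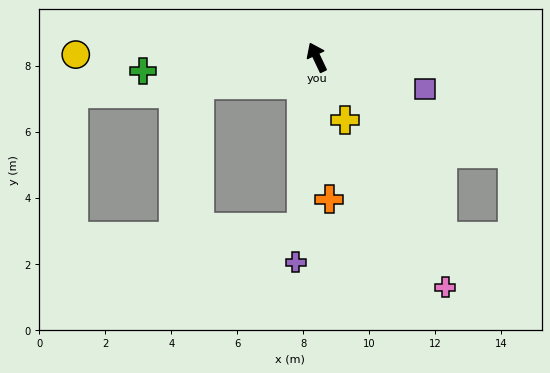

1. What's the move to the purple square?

turn right 132°, forward 3.4 m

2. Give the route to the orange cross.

turn left 160°, forward 4.3 m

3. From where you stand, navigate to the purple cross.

turn left 149°, forward 6.2 m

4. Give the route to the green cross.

turn left 69°, forward 5.3 m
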